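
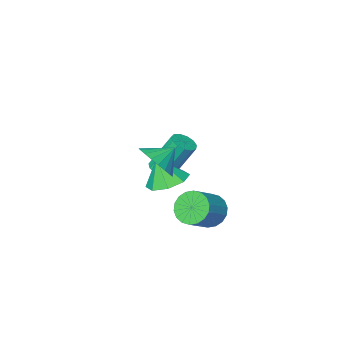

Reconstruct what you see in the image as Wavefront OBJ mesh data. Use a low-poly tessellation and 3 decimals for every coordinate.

v 1.754 2.675 -1.751
v 2.268 2.39 -2.323
v 3.32 2.761 -1.561
v 2.806 3.045 -0.989
v 2.219 2.738 -2.423
v 3.27 3.108 -1.662
v 2.077 3.073 -2.391
v 3.129 3.443 -1.63
v 1.872 3.329 -2.231
v 2.923 3.699 -1.47
v 1.643 3.455 -1.977
v 2.695 3.826 -1.216
v 1.436 3.427 -1.677
v 2.488 3.798 -0.916
v 1.292 3.25 -1.393
v 2.344 3.62 -0.631
v 1.24 2.959 -1.179
v 2.292 3.33 -0.417
v 1.29 2.612 -1.078
v 2.341 2.982 -0.317
v 1.431 2.277 -1.11
v 2.483 2.647 -0.349
v 1.637 2.021 -1.27
v 2.688 2.391 -0.509
v 1.865 1.894 -1.524
v 2.917 2.265 -0.763
v 2.072 1.922 -1.824
v 3.124 2.293 -1.063
v 2.216 2.1 -2.109
v 3.268 2.47 -1.347
v 1.117 -2.301 -2.338
v 1.556 -2.608 -2.044
v 0.801 -2.025 -0.309
v 0.363 -1.719 -0.602
v 1.678 -2.291 -2.097
v 0.923 -1.708 -0.362
v 1.622 -1.978 -2.227
v 0.868 -1.395 -0.492
v 1.406 -1.767 -2.392
v 0.652 -1.184 -0.656
v 1.098 -1.726 -2.539
v 0.344 -1.143 -0.804
v 0.797 -1.868 -2.623
v 0.042 -1.285 -0.887
v 0.597 -2.147 -2.616
v -0.158 -1.564 -0.881
v 0.562 -2.476 -2.521
v -0.193 -1.893 -0.785
v 0.704 -2.749 -2.367
v -0.051 -2.166 -0.632
v 0.977 -2.88 -2.205
v 0.222 -2.297 -0.469
v 1.294 -2.827 -2.084
v 0.54 -2.244 -0.349
v 3.662 1.754 1.146
v 4.147 2.253 1.792
v 2.818 1.786 1.754
v 3.994 2.538 1.565
v 3.784 2.688 1.266
v 3.553 2.676 0.946
v 3.341 2.504 0.661
v 3.184 2.203 0.459
v 3.109 1.824 0.376
v 3.131 1.433 0.427
v 3.244 1.097 0.601
v 3.429 0.875 0.87
v 3.654 0.805 1.187
v 3.881 0.898 1.497
v 4.07 1.14 1.746
v 4.188 1.488 1.891
v 4.215 1.882 1.907
v 1.947 -0.309 -1.642
v 2.759 -0.701 -1.972
v 2.253 -0.691 -0.438
v 2.847 0 -1.772
v 2.408 0.521 -1.496
v 1.699 0.555 -1.305
v 1.136 0.083 -1.312
v 1.048 -0.619 -1.512
v 1.487 -1.139 -1.789
v 2.196 -1.173 -1.979
f 2 1 5
f 2 5 3
f 3 5 6
f 3 6 4
f 5 1 7
f 5 7 6
f 6 7 8
f 6 8 4
f 7 1 9
f 7 9 8
f 8 9 10
f 8 10 4
f 9 1 11
f 9 11 10
f 10 11 12
f 10 12 4
f 11 1 13
f 11 13 12
f 12 13 14
f 12 14 4
f 13 1 15
f 13 15 14
f 14 15 16
f 14 16 4
f 15 1 17
f 15 17 16
f 16 17 18
f 16 18 4
f 17 1 19
f 17 19 18
f 18 19 20
f 18 20 4
f 19 1 21
f 19 21 20
f 20 21 22
f 20 22 4
f 21 1 23
f 21 23 22
f 22 23 24
f 22 24 4
f 23 1 25
f 23 25 24
f 24 25 26
f 24 26 4
f 25 1 27
f 25 27 26
f 26 27 28
f 26 28 4
f 27 1 29
f 27 29 28
f 28 29 30
f 28 30 4
f 29 1 2
f 29 2 30
f 30 2 3
f 30 3 4
f 32 31 35
f 32 35 33
f 33 35 36
f 33 36 34
f 35 31 37
f 35 37 36
f 36 37 38
f 36 38 34
f 37 31 39
f 37 39 38
f 38 39 40
f 38 40 34
f 39 31 41
f 39 41 40
f 40 41 42
f 40 42 34
f 41 31 43
f 41 43 42
f 42 43 44
f 42 44 34
f 43 31 45
f 43 45 44
f 44 45 46
f 44 46 34
f 45 31 47
f 45 47 46
f 46 47 48
f 46 48 34
f 47 31 49
f 47 49 48
f 48 49 50
f 48 50 34
f 49 31 51
f 49 51 50
f 50 51 52
f 50 52 34
f 51 31 53
f 51 53 52
f 52 53 54
f 52 54 34
f 53 31 32
f 53 32 54
f 54 32 33
f 54 33 34
f 56 55 58
f 56 58 57
f 58 55 59
f 58 59 57
f 59 55 60
f 59 60 57
f 60 55 61
f 60 61 57
f 61 55 62
f 61 62 57
f 62 55 63
f 62 63 57
f 63 55 64
f 63 64 57
f 64 55 65
f 64 65 57
f 65 55 66
f 65 66 57
f 66 55 67
f 66 67 57
f 67 55 68
f 67 68 57
f 68 55 69
f 68 69 57
f 69 55 70
f 69 70 57
f 70 55 71
f 70 71 57
f 71 55 56
f 71 56 57
f 73 72 75
f 73 75 74
f 75 72 76
f 75 76 74
f 76 72 77
f 76 77 74
f 77 72 78
f 77 78 74
f 78 72 79
f 78 79 74
f 79 72 80
f 79 80 74
f 80 72 81
f 80 81 74
f 81 72 73
f 81 73 74



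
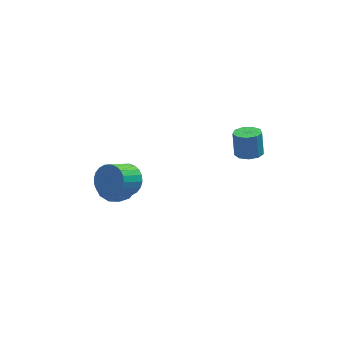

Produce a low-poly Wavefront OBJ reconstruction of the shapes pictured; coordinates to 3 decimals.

v -3.141 -1.934 1.095
v -2.371 -2.223 1.715
v -3.488 -3.034 2.725
v -4.259 -2.746 2.105
v -2.477 -1.873 1.88
v -3.594 -2.684 2.889
v -2.684 -1.531 1.926
v -3.801 -2.342 2.935
v -2.961 -1.251 1.844
v -4.078 -2.062 2.854
v -3.265 -1.075 1.649
v -4.382 -1.886 2.659
v -3.55 -1.03 1.37
v -4.667 -1.841 2.379
v -3.773 -1.122 1.049
v -4.89 -1.933 2.058
v -3.9 -1.339 0.735
v -5.017 -2.15 1.744
v -3.912 -1.646 0.475
v -5.029 -2.457 1.485
v -3.806 -1.996 0.311
v -4.923 -2.807 1.32
v -3.599 -2.338 0.265
v -4.716 -3.149 1.274
v -3.322 -2.618 0.346
v -4.439 -3.429 1.356
v -3.018 -2.794 0.541
v -4.135 -3.605 1.551
v -2.733 -2.839 0.821
v -3.85 -3.65 1.83
v -2.51 -2.747 1.142
v -3.627 -3.558 2.151
v -2.383 -2.53 1.456
v -3.5 -3.341 2.465
v 3.545 -2.517 3.213
v 3.948 -3.177 3.484
v 3.918 -2.624 4.878
v 3.515 -1.963 4.607
v 4.313 -2.779 3.334
v 4.283 -2.225 4.727
v 4.318 -2.257 3.127
v 4.288 -1.704 4.521
v 3.962 -1.857 2.96
v 3.932 -1.304 4.354
v 3.41 -1.766 2.912
v 3.38 -1.212 4.306
v 2.922 -2.026 3.005
v 2.892 -1.472 4.398
v 2.725 -2.516 3.195
v 2.695 -1.962 4.589
v 2.912 -3.006 3.394
v 2.882 -2.452 4.787
v 3.395 -3.267 3.508
v 3.365 -2.713 4.902
v -3.707 0.701 -0.55
v -3.058 0.5 -1.6
v -4.202 -1.26 -0.48
v -3.553 -1.461 -1.53
v -2.954 -1.176 -0.469
v -2.648 0.037 -0.512
v -4.612 -0.797 -1.568
v -4.306 0.416 -1.611
v -3.617 -0.425 -2.229
v -2.592 -0.66 -1.55
v -4.668 -0.1 -0.53
v -3.643 -0.335 0.149
v -3.339 0.773 -1.081
v -3.921 -1.533 -0.999
v -3.569 -1.365 -0.376
v -3.187 -1.484 -0.993
v -3.098 0.501 -0.441
v -2.716 0.382 -1.059
v -2.656 -0.603 -0.394
v -4.544 -1.142 -1.021
v -4.162 -1.261 -1.639
v -4.073 0.724 -1.087
v -3.691 0.605 -1.704
v -4.604 -0.157 -1.686
v -3.286 0.111 -2.068
v -3.577 -1.042 -2.027
v -4.199 -0.652 -2.049
v -4.019 0.061 -2.074
v -2.683 -0.027 -1.669
v -2.974 -1.18 -1.628
v -2.623 -1.012 -1.004
v -2.443 -0.3 -1.03
v -3.012 -0.571 -2.039
v -4.286 0.42 -0.452
v -4.577 -0.733 -0.411
v -4.817 -0.46 -1.05
v -4.637 0.252 -1.076
v -3.683 0.282 -0.053
v -3.974 -0.871 -0.012
v -3.241 -0.821 -0.006
v -3.061 -0.108 -0.031
v -4.248 -0.189 -0.041
f 2 1 5
f 2 5 3
f 3 5 6
f 3 6 4
f 5 1 7
f 5 7 6
f 6 7 8
f 6 8 4
f 7 1 9
f 7 9 8
f 8 9 10
f 8 10 4
f 9 1 11
f 9 11 10
f 10 11 12
f 10 12 4
f 11 1 13
f 11 13 12
f 12 13 14
f 12 14 4
f 13 1 15
f 13 15 14
f 14 15 16
f 14 16 4
f 15 1 17
f 15 17 16
f 16 17 18
f 16 18 4
f 17 1 19
f 17 19 18
f 18 19 20
f 18 20 4
f 19 1 21
f 19 21 20
f 20 21 22
f 20 22 4
f 21 1 23
f 21 23 22
f 22 23 24
f 22 24 4
f 23 1 25
f 23 25 24
f 24 25 26
f 24 26 4
f 25 1 27
f 25 27 26
f 26 27 28
f 26 28 4
f 27 1 29
f 27 29 28
f 28 29 30
f 28 30 4
f 29 1 31
f 29 31 30
f 30 31 32
f 30 32 4
f 31 1 33
f 31 33 32
f 32 33 34
f 32 34 4
f 33 1 2
f 33 2 34
f 34 2 3
f 34 3 4
f 36 35 39
f 36 39 37
f 37 39 40
f 37 40 38
f 39 35 41
f 39 41 40
f 40 41 42
f 40 42 38
f 41 35 43
f 41 43 42
f 42 43 44
f 42 44 38
f 43 35 45
f 43 45 44
f 44 45 46
f 44 46 38
f 45 35 47
f 45 47 46
f 46 47 48
f 46 48 38
f 47 35 49
f 47 49 48
f 48 49 50
f 48 50 38
f 49 35 51
f 49 51 50
f 50 51 52
f 50 52 38
f 51 35 53
f 51 53 52
f 52 53 54
f 52 54 38
f 53 35 36
f 53 36 54
f 54 36 37
f 54 37 38
f 55 92 71
f 92 66 95
f 71 95 60
f 92 95 71
f 55 71 67
f 71 60 72
f 67 72 56
f 71 72 67
f 55 67 76
f 67 56 77
f 76 77 62
f 67 77 76
f 55 76 88
f 76 62 91
f 88 91 65
f 76 91 88
f 55 88 92
f 88 65 96
f 92 96 66
f 88 96 92
f 56 72 83
f 72 60 86
f 83 86 64
f 72 86 83
f 60 95 73
f 95 66 94
f 73 94 59
f 95 94 73
f 66 96 93
f 96 65 89
f 93 89 57
f 96 89 93
f 65 91 90
f 91 62 78
f 90 78 61
f 91 78 90
f 62 77 82
f 77 56 79
f 82 79 63
f 77 79 82
f 58 84 70
f 84 64 85
f 70 85 59
f 84 85 70
f 58 70 68
f 70 59 69
f 68 69 57
f 70 69 68
f 58 68 75
f 68 57 74
f 75 74 61
f 68 74 75
f 58 75 80
f 75 61 81
f 80 81 63
f 75 81 80
f 58 80 84
f 80 63 87
f 84 87 64
f 80 87 84
f 59 85 73
f 85 64 86
f 73 86 60
f 85 86 73
f 57 69 93
f 69 59 94
f 93 94 66
f 69 94 93
f 61 74 90
f 74 57 89
f 90 89 65
f 74 89 90
f 63 81 82
f 81 61 78
f 82 78 62
f 81 78 82
f 64 87 83
f 87 63 79
f 83 79 56
f 87 79 83



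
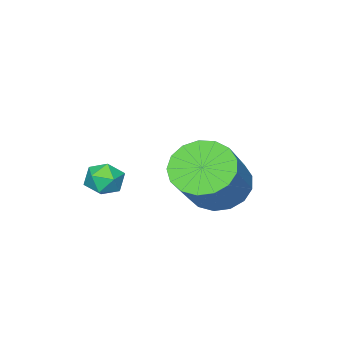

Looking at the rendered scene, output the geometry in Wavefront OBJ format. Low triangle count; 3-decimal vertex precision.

v 2.014 -0.285 -2.122
v 2.401 -0.145 -2.694
v 2.619 -1.235 -1.946
v 3.006 -1.095 -2.518
v 3.065 -0.689 -1.945
v 2.691 -0.102 -2.054
v 2.329 -1.278 -2.586
v 1.955 -0.691 -2.695
v 2.595 -0.759 -2.981
v 3.05 -0.395 -2.585
v 1.97 -0.985 -2.055
v 2.425 -0.621 -1.659
v 0.52 2.21 -2.276
v 1.173 2.594 -3.046
v 2.592 3.174 -1.554
v 1.94 2.79 -0.784
v 0.876 2.999 -2.922
v 2.296 3.579 -1.43
v 0.498 3.223 -2.65
v 1.918 3.803 -1.157
v 0.125 3.215 -2.292
v 1.545 3.795 -0.799
v -0.157 2.977 -1.93
v 1.263 3.557 -0.438
v -0.284 2.563 -1.648
v 1.135 3.143 -0.156
v -0.228 2.068 -1.51
v 1.192 2.649 -0.017
v 0.001 1.606 -1.547
v 1.421 2.186 -0.055
v 0.348 1.282 -1.751
v 1.768 1.862 -0.259
v 0.734 1.17 -2.076
v 2.154 1.751 -0.584
v 1.072 1.297 -2.446
v 2.492 1.878 -0.954
v 1.283 1.633 -2.778
v 2.703 2.213 -1.286
v 1.319 2.101 -2.994
v 2.739 2.681 -1.502
f 1 12 6
f 1 6 2
f 1 2 8
f 1 8 11
f 1 11 12
f 2 6 10
f 6 12 5
f 12 11 3
f 11 8 7
f 8 2 9
f 4 10 5
f 4 5 3
f 4 3 7
f 4 7 9
f 4 9 10
f 5 10 6
f 3 5 12
f 7 3 11
f 9 7 8
f 10 9 2
f 14 13 17
f 14 17 15
f 15 17 18
f 15 18 16
f 17 13 19
f 17 19 18
f 18 19 20
f 18 20 16
f 19 13 21
f 19 21 20
f 20 21 22
f 20 22 16
f 21 13 23
f 21 23 22
f 22 23 24
f 22 24 16
f 23 13 25
f 23 25 24
f 24 25 26
f 24 26 16
f 25 13 27
f 25 27 26
f 26 27 28
f 26 28 16
f 27 13 29
f 27 29 28
f 28 29 30
f 28 30 16
f 29 13 31
f 29 31 30
f 30 31 32
f 30 32 16
f 31 13 33
f 31 33 32
f 32 33 34
f 32 34 16
f 33 13 35
f 33 35 34
f 34 35 36
f 34 36 16
f 35 13 37
f 35 37 36
f 36 37 38
f 36 38 16
f 37 13 39
f 37 39 38
f 38 39 40
f 38 40 16
f 39 13 14
f 39 14 40
f 40 14 15
f 40 15 16



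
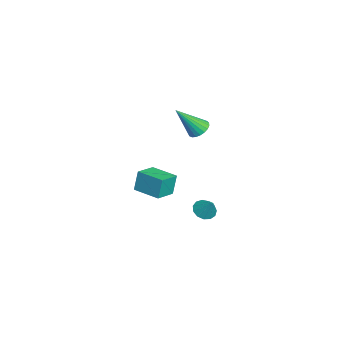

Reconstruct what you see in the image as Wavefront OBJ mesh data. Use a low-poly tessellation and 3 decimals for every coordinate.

v 1.524 -1.437 2.576
v 1.959 -1.791 2.228
v 1.796 -2.623 4.124
v 2.12 -1.601 2.345
v 2.178 -1.384 2.501
v 2.122 -1.175 2.671
v 1.964 -1.012 2.824
v 1.729 -0.922 2.934
v 1.459 -0.921 2.982
v 1.2 -1.009 2.96
v 0.997 -1.171 2.872
v 0.885 -1.379 2.732
v 0.884 -1.597 2.565
v 0.993 -1.787 2.4
v 1.194 -1.917 2.265
v 1.453 -1.963 2.185
v 1.723 -1.919 2.171
v 2.097 -4.753 -1.518
v 1.909 -4.541 -0.3
v 1.132 -3.979 -1.802
v 0.943 -3.766 -0.585
v 3.077 -3.554 -1.575
v 2.888 -3.341 -0.358
v 2.111 -2.779 -1.86
v 1.923 -2.567 -0.642
v 0.771 -1.07 -4.008
v 1.348 -1.147 -4.36
v 1.369 -0.67 -3.112
v 1.222 -0.792 -4.434
v 0.953 -0.526 -4.373
v 0.627 -0.433 -4.196
v 0.345 -0.541 -3.96
v 0.199 -0.818 -3.739
v 0.234 -1.175 -3.603
v 0.44 -1.498 -3.596
v 0.75 -1.686 -3.72
v 1.067 -1.678 -3.935
v 1.29 -1.477 -4.174
f 2 1 4
f 2 4 3
f 4 1 5
f 4 5 3
f 5 1 6
f 5 6 3
f 6 1 7
f 6 7 3
f 7 1 8
f 7 8 3
f 8 1 9
f 8 9 3
f 9 1 10
f 9 10 3
f 10 1 11
f 10 11 3
f 11 1 12
f 11 12 3
f 12 1 13
f 12 13 3
f 13 1 14
f 13 14 3
f 14 1 15
f 14 15 3
f 15 1 16
f 15 16 3
f 16 1 17
f 16 17 3
f 17 1 2
f 17 2 3
f 19 21 18
f 22 19 18
f 18 21 20
f 20 22 18
f 19 25 21
f 23 19 22
f 23 25 19
f 21 25 20
f 24 22 20
f 20 25 24
f 24 23 22
f 25 23 24
f 27 26 29
f 27 29 28
f 29 26 30
f 29 30 28
f 30 26 31
f 30 31 28
f 31 26 32
f 31 32 28
f 32 26 33
f 32 33 28
f 33 26 34
f 33 34 28
f 34 26 35
f 34 35 28
f 35 26 36
f 35 36 28
f 36 26 37
f 36 37 28
f 37 26 38
f 37 38 28
f 38 26 27
f 38 27 28



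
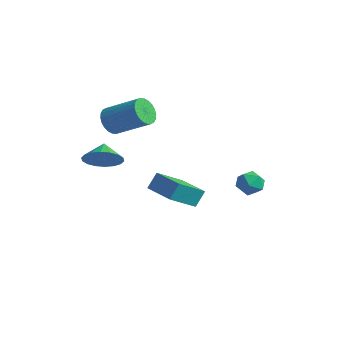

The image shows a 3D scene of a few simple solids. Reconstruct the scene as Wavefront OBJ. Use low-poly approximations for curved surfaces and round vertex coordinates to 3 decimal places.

v -3.046 0.031 0.658
v -2.255 0.267 1.187
v -3.614 0.629 1.242
v -2.257 0.571 0.874
v -2.415 0.768 0.519
v -2.698 0.819 0.191
v -3.05 0.715 -0.044
v -3.401 0.475 -0.141
v -3.682 0.147 -0.079
v -3.837 -0.204 0.129
v -3.835 -0.508 0.442
v -3.677 -0.705 0.797
v -3.394 -0.757 1.125
v -3.042 -0.652 1.361
v -2.691 -0.412 1.457
v -2.41 -0.084 1.395
v 2.461 3.981 -0.035
v 3.152 4.134 0.204
v 2.648 2.806 0.176
v 3.339 2.959 0.415
v 2.748 3.174 0.817
v 2.632 3.9 0.687
v 3.168 3.04 -0.307
v 3.052 3.766 -0.437
v 3.588 3.552 0.036
v 3.329 3.635 0.731
v 2.471 3.305 -0.351
v 2.212 3.388 0.344
v -2.517 3.944 -3.1
v -2.722 2.482 -2.087
v -2.475 4.503 -2.285
v -2.68 3.042 -1.272
v -0.8 3.738 -3.048
v -1.005 2.277 -2.035
v -0.758 4.298 -2.233
v -0.963 2.836 -1.22
v -3.472 0.963 2.654
v -3.033 0.869 2.016
v -1.45 1.524 3.008
v -1.888 1.617 3.646
v -3.129 1.156 1.98
v -1.546 1.81 2.973
v -3.277 1.413 2.047
v -1.694 2.067 3.04
v -3.455 1.602 2.206
v -1.872 2.256 3.199
v -3.636 1.693 2.434
v -2.052 2.347 3.427
v -3.791 1.673 2.695
v -2.208 2.328 3.688
v -3.898 1.545 2.949
v -2.315 2.2 3.942
v -3.94 1.329 3.159
v -2.357 1.983 4.152
v -3.91 1.056 3.292
v -2.327 1.711 4.284
v -3.814 0.77 3.327
v -2.231 1.424 4.32
v -3.666 0.513 3.26
v -2.083 1.167 4.253
v -3.488 0.324 3.101
v -1.905 0.978 4.094
v -3.308 0.233 2.873
v -1.724 0.887 3.866
v -3.152 0.252 2.612
v -1.569 0.907 3.605
v -3.045 0.38 2.358
v -1.462 1.035 3.351
v -3.003 0.597 2.148
v -1.42 1.251 3.141
f 2 1 4
f 2 4 3
f 4 1 5
f 4 5 3
f 5 1 6
f 5 6 3
f 6 1 7
f 6 7 3
f 7 1 8
f 7 8 3
f 8 1 9
f 8 9 3
f 9 1 10
f 9 10 3
f 10 1 11
f 10 11 3
f 11 1 12
f 11 12 3
f 12 1 13
f 12 13 3
f 13 1 14
f 13 14 3
f 14 1 15
f 14 15 3
f 15 1 16
f 15 16 3
f 16 1 2
f 16 2 3
f 17 28 22
f 17 22 18
f 17 18 24
f 17 24 27
f 17 27 28
f 18 22 26
f 22 28 21
f 28 27 19
f 27 24 23
f 24 18 25
f 20 26 21
f 20 21 19
f 20 19 23
f 20 23 25
f 20 25 26
f 21 26 22
f 19 21 28
f 23 19 27
f 25 23 24
f 26 25 18
f 30 32 29
f 33 30 29
f 29 32 31
f 31 33 29
f 30 36 32
f 34 30 33
f 34 36 30
f 32 36 31
f 35 33 31
f 31 36 35
f 35 34 33
f 36 34 35
f 38 37 41
f 38 41 39
f 39 41 42
f 39 42 40
f 41 37 43
f 41 43 42
f 42 43 44
f 42 44 40
f 43 37 45
f 43 45 44
f 44 45 46
f 44 46 40
f 45 37 47
f 45 47 46
f 46 47 48
f 46 48 40
f 47 37 49
f 47 49 48
f 48 49 50
f 48 50 40
f 49 37 51
f 49 51 50
f 50 51 52
f 50 52 40
f 51 37 53
f 51 53 52
f 52 53 54
f 52 54 40
f 53 37 55
f 53 55 54
f 54 55 56
f 54 56 40
f 55 37 57
f 55 57 56
f 56 57 58
f 56 58 40
f 57 37 59
f 57 59 58
f 58 59 60
f 58 60 40
f 59 37 61
f 59 61 60
f 60 61 62
f 60 62 40
f 61 37 63
f 61 63 62
f 62 63 64
f 62 64 40
f 63 37 65
f 63 65 64
f 64 65 66
f 64 66 40
f 65 37 67
f 65 67 66
f 66 67 68
f 66 68 40
f 67 37 69
f 67 69 68
f 68 69 70
f 68 70 40
f 69 37 38
f 69 38 70
f 70 38 39
f 70 39 40



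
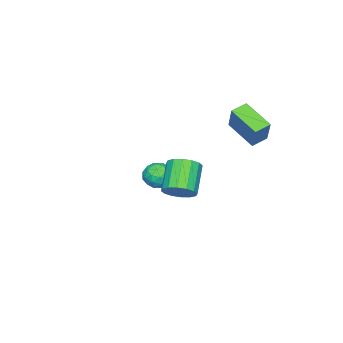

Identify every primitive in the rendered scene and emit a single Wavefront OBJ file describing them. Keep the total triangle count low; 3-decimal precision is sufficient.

v -2.767 -3.123 -3.371
v -2.364 -3.701 -4.018
v -3.776 -4.239 -3.002
v -3.373 -4.817 -3.649
v -2.893 -4.578 -2.857
v -2.27 -3.889 -3.084
v -3.87 -4.051 -3.936
v -3.247 -3.362 -4.163
v -3.046 -4.275 -4.367
v -2.442 -4.601 -3.7
v -3.698 -3.339 -3.32
v -3.094 -3.665 -2.653
v -2.477 -3.314 -3.727
v -3.663 -4.626 -3.293
v -3.381 -4.485 -2.827
v -3.144 -4.825 -3.208
v -2.422 -3.425 -3.178
v -2.185 -3.764 -3.558
v -2.496 -4.28 -2.876
v -3.955 -4.176 -3.462
v -3.718 -4.515 -3.842
v -2.996 -3.115 -3.812
v -2.759 -3.455 -4.193
v -3.644 -3.66 -4.144
v -2.641 -3.991 -4.312
v -3.234 -4.647 -4.096
v -3.526 -4.197 -4.264
v -3.16 -3.792 -4.398
v -2.286 -4.183 -3.92
v -2.879 -4.838 -3.704
v -2.597 -4.698 -3.238
v -2.231 -4.293 -3.372
v -2.687 -4.52 -4.126
v -3.261 -3.102 -3.316
v -3.854 -3.757 -3.1
v -3.909 -3.647 -3.648
v -3.543 -3.242 -3.782
v -2.906 -3.293 -2.924
v -3.499 -3.949 -2.708
v -2.98 -4.148 -2.622
v -2.614 -3.743 -2.756
v -3.453 -3.42 -2.894
v 4.178 2.104 0.645
v 4.73 2.345 1.34
v 3.394 1.796 2.591
v 2.842 1.556 1.895
v 4.477 2.737 1.242
v 3.142 2.188 2.493
v 4.144 2.959 0.984
v 2.809 2.41 2.235
v 3.82 2.952 0.635
v 2.485 2.403 1.886
v 3.592 2.718 0.289
v 2.257 2.169 1.539
v 3.521 2.32 0.038
v 2.185 1.771 1.288
v 3.626 1.864 -0.051
v 2.29 1.315 1.2
v 3.878 1.472 0.047
v 2.543 0.923 1.298
v 4.211 1.25 0.305
v 2.876 0.701 1.556
v 4.535 1.257 0.654
v 3.2 0.708 1.905
v 4.763 1.491 1.001
v 3.428 0.942 2.251
v 4.835 1.889 1.252
v 3.499 1.34 2.502
v -1.671 2.848 1.528
v -2.118 1.123 2.413
v -2.559 3.219 1.8
v -3.006 1.494 2.685
v -0.954 3.446 3.055
v -1.401 1.721 3.94
v -1.842 3.817 3.327
v -2.289 2.092 4.212
f 1 38 17
f 38 12 41
f 17 41 6
f 38 41 17
f 1 17 13
f 17 6 18
f 13 18 2
f 17 18 13
f 1 13 22
f 13 2 23
f 22 23 8
f 13 23 22
f 1 22 34
f 22 8 37
f 34 37 11
f 22 37 34
f 1 34 38
f 34 11 42
f 38 42 12
f 34 42 38
f 2 18 29
f 18 6 32
f 29 32 10
f 18 32 29
f 6 41 19
f 41 12 40
f 19 40 5
f 41 40 19
f 12 42 39
f 42 11 35
f 39 35 3
f 42 35 39
f 11 37 36
f 37 8 24
f 36 24 7
f 37 24 36
f 8 23 28
f 23 2 25
f 28 25 9
f 23 25 28
f 4 30 16
f 30 10 31
f 16 31 5
f 30 31 16
f 4 16 14
f 16 5 15
f 14 15 3
f 16 15 14
f 4 14 21
f 14 3 20
f 21 20 7
f 14 20 21
f 4 21 26
f 21 7 27
f 26 27 9
f 21 27 26
f 4 26 30
f 26 9 33
f 30 33 10
f 26 33 30
f 5 31 19
f 31 10 32
f 19 32 6
f 31 32 19
f 3 15 39
f 15 5 40
f 39 40 12
f 15 40 39
f 7 20 36
f 20 3 35
f 36 35 11
f 20 35 36
f 9 27 28
f 27 7 24
f 28 24 8
f 27 24 28
f 10 33 29
f 33 9 25
f 29 25 2
f 33 25 29
f 44 43 47
f 44 47 45
f 45 47 48
f 45 48 46
f 47 43 49
f 47 49 48
f 48 49 50
f 48 50 46
f 49 43 51
f 49 51 50
f 50 51 52
f 50 52 46
f 51 43 53
f 51 53 52
f 52 53 54
f 52 54 46
f 53 43 55
f 53 55 54
f 54 55 56
f 54 56 46
f 55 43 57
f 55 57 56
f 56 57 58
f 56 58 46
f 57 43 59
f 57 59 58
f 58 59 60
f 58 60 46
f 59 43 61
f 59 61 60
f 60 61 62
f 60 62 46
f 61 43 63
f 61 63 62
f 62 63 64
f 62 64 46
f 63 43 65
f 63 65 64
f 64 65 66
f 64 66 46
f 65 43 67
f 65 67 66
f 66 67 68
f 66 68 46
f 67 43 44
f 67 44 68
f 68 44 45
f 68 45 46
f 70 72 69
f 73 70 69
f 69 72 71
f 71 73 69
f 70 76 72
f 74 70 73
f 74 76 70
f 72 76 71
f 75 73 71
f 71 76 75
f 75 74 73
f 76 74 75



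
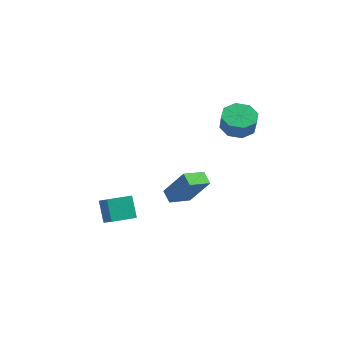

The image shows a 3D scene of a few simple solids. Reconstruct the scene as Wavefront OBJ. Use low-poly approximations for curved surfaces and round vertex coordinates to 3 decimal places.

v 2.167 3.014 2.81
v 2.992 3.663 2.813
v 3.198 3.396 3.913
v 2.373 2.746 3.91
v 2.311 4.03 3.031
v 2.517 3.763 4.13
v 1.545 3.802 3.119
v 1.751 3.534 4.218
v 1.144 3.112 3.026
v 1.35 2.844 4.125
v 1.342 2.364 2.807
v 1.548 2.097 3.907
v 2.023 1.997 2.59
v 2.229 1.73 3.689
v 2.789 2.226 2.502
v 2.995 1.958 3.601
v 3.19 2.916 2.595
v 3.396 2.648 3.694
v -3.135 -3.413 -0.973
v -2.043 -4.452 0.326
v -2.149 -2.42 -1.008
v -1.056 -3.46 0.291
v -2.484 -4.1 -2.071
v -1.391 -5.14 -0.772
v -1.497 -3.108 -2.106
v -0.405 -4.147 -0.807
v 1.959 -2.511 0.339
v 1.327 -3.675 0.793
v 1.355 -2.039 0.708
v 0.724 -3.204 1.162
v 3.116 -2.436 2.138
v 2.485 -3.601 2.592
v 2.513 -1.965 2.507
v 1.881 -3.129 2.961
f 2 1 5
f 2 5 3
f 3 5 6
f 3 6 4
f 5 1 7
f 5 7 6
f 6 7 8
f 6 8 4
f 7 1 9
f 7 9 8
f 8 9 10
f 8 10 4
f 9 1 11
f 9 11 10
f 10 11 12
f 10 12 4
f 11 1 13
f 11 13 12
f 12 13 14
f 12 14 4
f 13 1 15
f 13 15 14
f 14 15 16
f 14 16 4
f 15 1 17
f 15 17 16
f 16 17 18
f 16 18 4
f 17 1 2
f 17 2 18
f 18 2 3
f 18 3 4
f 20 22 19
f 23 20 19
f 19 22 21
f 21 23 19
f 20 26 22
f 24 20 23
f 24 26 20
f 22 26 21
f 25 23 21
f 21 26 25
f 25 24 23
f 26 24 25
f 28 30 27
f 31 28 27
f 27 30 29
f 29 31 27
f 28 34 30
f 32 28 31
f 32 34 28
f 30 34 29
f 33 31 29
f 29 34 33
f 33 32 31
f 34 32 33



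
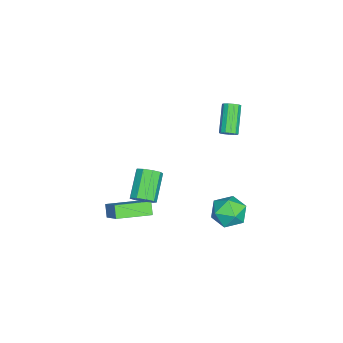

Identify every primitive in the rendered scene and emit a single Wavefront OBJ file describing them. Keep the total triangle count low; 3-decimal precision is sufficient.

v 4.672 -2.667 -2.003
v 5.114 -2.897 -1.442
v 3.63 -2.862 -0.257
v 3.188 -2.633 -0.817
v 5.11 -2.384 -1.463
v 3.625 -2.35 -0.278
v 4.9 -2.004 -1.737
v 3.416 -1.97 -0.551
v 4.584 -1.934 -2.135
v 3.1 -1.9 -0.949
v 4.309 -2.207 -2.471
v 2.825 -2.173 -1.285
v 4.204 -2.696 -2.588
v 2.72 -2.661 -1.403
v 4.318 -3.171 -2.431
v 2.834 -3.136 -1.246
v 4.598 -3.41 -2.074
v 3.113 -3.375 -0.889
v 4.912 -3.302 -1.684
v 3.428 -3.267 -0.498
v 2.28 1.832 -2.994
v 3.005 2.693 -3.019
v 3.415 0.847 -4.021
v 4.14 1.708 -4.046
v 3.964 1.147 -3.087
v 3.263 1.756 -2.451
v 3.157 1.784 -4.589
v 2.456 2.393 -3.953
v 3.547 2.663 -4.004
v 4.046 2.269 -3.076
v 2.374 1.271 -3.964
v 2.873 0.877 -3.036
v 3.587 -5.048 -3.868
v 4.857 -4.194 -2.581
v 2.612 -3.249 -4.1
v 3.882 -2.395 -2.813
v 4.118 -4.845 -4.527
v 5.388 -3.991 -3.24
v 3.143 -3.046 -4.759
v 4.413 -2.192 -3.472
v 2.544 1.567 2.666
v 2.888 1.451 3.038
v 1.5 1.336 4.286
v 1.156 1.453 3.914
v 2.863 1.743 3.037
v 1.475 1.628 4.285
v 2.737 1.979 2.918
v 1.349 1.864 4.167
v 2.549 2.085 2.72
v 1.162 1.97 3.968
v 2.36 2.026 2.504
v 0.972 1.911 3.752
v 2.229 1.822 2.339
v 0.841 1.707 3.588
v 2.198 1.537 2.279
v 0.81 1.422 3.527
v 2.277 1.262 2.341
v 0.889 1.147 3.589
v 2.44 1.083 2.506
v 1.053 0.969 3.754
v 2.637 1.059 2.722
v 1.249 0.944 3.971
v 2.804 1.196 2.921
v 1.416 1.081 4.169
f 2 1 5
f 2 5 3
f 3 5 6
f 3 6 4
f 5 1 7
f 5 7 6
f 6 7 8
f 6 8 4
f 7 1 9
f 7 9 8
f 8 9 10
f 8 10 4
f 9 1 11
f 9 11 10
f 10 11 12
f 10 12 4
f 11 1 13
f 11 13 12
f 12 13 14
f 12 14 4
f 13 1 15
f 13 15 14
f 14 15 16
f 14 16 4
f 15 1 17
f 15 17 16
f 16 17 18
f 16 18 4
f 17 1 19
f 17 19 18
f 18 19 20
f 18 20 4
f 19 1 2
f 19 2 20
f 20 2 3
f 20 3 4
f 21 32 26
f 21 26 22
f 21 22 28
f 21 28 31
f 21 31 32
f 22 26 30
f 26 32 25
f 32 31 23
f 31 28 27
f 28 22 29
f 24 30 25
f 24 25 23
f 24 23 27
f 24 27 29
f 24 29 30
f 25 30 26
f 23 25 32
f 27 23 31
f 29 27 28
f 30 29 22
f 34 36 33
f 37 34 33
f 33 36 35
f 35 37 33
f 34 40 36
f 38 34 37
f 38 40 34
f 36 40 35
f 39 37 35
f 35 40 39
f 39 38 37
f 40 38 39
f 42 41 45
f 42 45 43
f 43 45 46
f 43 46 44
f 45 41 47
f 45 47 46
f 46 47 48
f 46 48 44
f 47 41 49
f 47 49 48
f 48 49 50
f 48 50 44
f 49 41 51
f 49 51 50
f 50 51 52
f 50 52 44
f 51 41 53
f 51 53 52
f 52 53 54
f 52 54 44
f 53 41 55
f 53 55 54
f 54 55 56
f 54 56 44
f 55 41 57
f 55 57 56
f 56 57 58
f 56 58 44
f 57 41 59
f 57 59 58
f 58 59 60
f 58 60 44
f 59 41 61
f 59 61 60
f 60 61 62
f 60 62 44
f 61 41 63
f 61 63 62
f 62 63 64
f 62 64 44
f 63 41 42
f 63 42 64
f 64 42 43
f 64 43 44



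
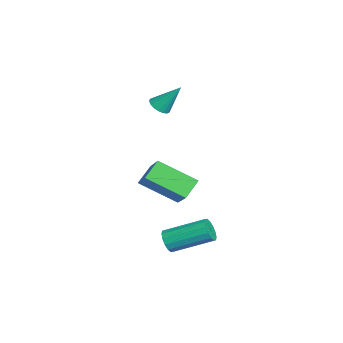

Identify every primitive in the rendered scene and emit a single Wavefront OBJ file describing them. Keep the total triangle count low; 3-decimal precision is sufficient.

v 1.821 0.611 -1.671
v 1.452 -0.878 -0.808
v 1.261 1.089 -1.086
v 0.892 -0.4 -0.223
v 3.108 0.88 -0.657
v 2.739 -0.609 0.206
v 2.548 1.358 -0.072
v 2.179 -0.131 0.791
v -1.685 -0.03 1.708
v -1.189 -0.084 1.671
v -1.515 0.79 2.792
v -1.229 0.093 1.543
v -1.359 0.247 1.448
v -1.554 0.345 1.404
v -1.774 0.369 1.42
v -1.977 0.314 1.493
v -2.122 0.191 1.609
v -2.18 0.024 1.744
v -2.141 -0.153 1.872
v -2.01 -0.306 1.968
v -1.816 -0.405 2.012
v -1.595 -0.429 1.995
v -1.392 -0.374 1.922
v -1.247 -0.251 1.807
v 3.466 0.204 -2.763
v 3.815 0.014 -2.413
v 3.963 1.586 -1.706
v 3.614 1.776 -2.057
v 3.967 0.096 -2.627
v 4.114 1.668 -1.92
v 3.984 0.207 -2.877
v 4.132 1.779 -2.17
v 3.862 0.317 -3.097
v 4.01 1.889 -2.39
v 3.634 0.397 -3.228
v 3.782 1.969 -2.521
v 3.362 0.425 -3.234
v 3.509 1.997 -2.527
v 3.117 0.394 -3.114
v 3.265 1.966 -2.407
v 2.966 0.312 -2.9
v 3.113 1.884 -2.193
v 2.948 0.201 -2.65
v 3.096 1.773 -1.943
v 3.07 0.091 -2.43
v 3.218 1.663 -1.723
v 3.298 0.011 -2.299
v 3.446 1.583 -1.592
v 3.571 -0.017 -2.293
v 3.718 1.555 -1.586
f 2 4 1
f 5 2 1
f 1 4 3
f 3 5 1
f 2 8 4
f 6 2 5
f 6 8 2
f 4 8 3
f 7 5 3
f 3 8 7
f 7 6 5
f 8 6 7
f 10 9 12
f 10 12 11
f 12 9 13
f 12 13 11
f 13 9 14
f 13 14 11
f 14 9 15
f 14 15 11
f 15 9 16
f 15 16 11
f 16 9 17
f 16 17 11
f 17 9 18
f 17 18 11
f 18 9 19
f 18 19 11
f 19 9 20
f 19 20 11
f 20 9 21
f 20 21 11
f 21 9 22
f 21 22 11
f 22 9 23
f 22 23 11
f 23 9 24
f 23 24 11
f 24 9 10
f 24 10 11
f 26 25 29
f 26 29 27
f 27 29 30
f 27 30 28
f 29 25 31
f 29 31 30
f 30 31 32
f 30 32 28
f 31 25 33
f 31 33 32
f 32 33 34
f 32 34 28
f 33 25 35
f 33 35 34
f 34 35 36
f 34 36 28
f 35 25 37
f 35 37 36
f 36 37 38
f 36 38 28
f 37 25 39
f 37 39 38
f 38 39 40
f 38 40 28
f 39 25 41
f 39 41 40
f 40 41 42
f 40 42 28
f 41 25 43
f 41 43 42
f 42 43 44
f 42 44 28
f 43 25 45
f 43 45 44
f 44 45 46
f 44 46 28
f 45 25 47
f 45 47 46
f 46 47 48
f 46 48 28
f 47 25 49
f 47 49 48
f 48 49 50
f 48 50 28
f 49 25 26
f 49 26 50
f 50 26 27
f 50 27 28



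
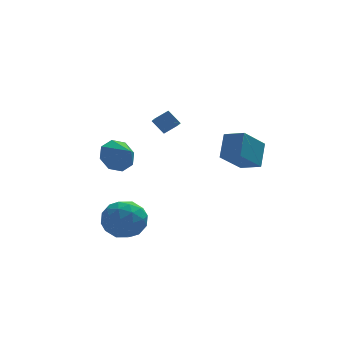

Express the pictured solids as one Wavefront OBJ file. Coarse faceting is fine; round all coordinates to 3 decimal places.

v 2.76 -2.937 2.783
v 3.146 -1.991 3.853
v 1.932 -2.226 2.453
v 2.318 -1.28 3.524
v 3.942 -2.1 1.616
v 4.328 -1.154 2.687
v 3.114 -1.389 1.287
v 3.5 -0.443 2.357
v -0.281 3.884 2.444
v -0.27 3.1 2.924
v 0.453 4.135 2.839
v 0.464 3.351 3.319
v 0.256 3.449 1.721
v 0.267 2.665 2.201
v 0.99 3.7 2.116
v 1.001 2.916 2.596
v -2.443 0.992 1.476
v -1.686 0.953 0.824
v -1.917 0.048 2.144
v -1.551 1.437 1.402
v -1.939 1.66 2.023
v -2.622 1.492 2.324
v -3.201 1.03 2.128
v -3.336 0.547 1.551
v -2.948 0.323 0.93
v -2.264 0.492 0.629
v -3.708 -2.363 -1.368
v -3.241 -1.991 -0.353
v -2.039 -3.149 -1.847
v -1.572 -2.777 -0.832
v -2.387 -3.627 -0.828
v -3.419 -3.141 -0.532
v -1.861 -1.999 -1.668
v -2.893 -1.513 -1.372
v -2.1 -1.765 -0.538
v -2.425 -2.771 -0.019
v -2.855 -2.369 -2.181
v -3.18 -3.375 -1.662
v -3.621 -2.108 -0.819
v -1.659 -3.032 -1.381
v -2.138 -3.532 -1.379
v -1.864 -3.313 -0.782
v -3.725 -2.784 -0.924
v -3.451 -2.565 -0.327
v -2.949 -3.527 -0.607
v -1.829 -2.575 -1.873
v -1.555 -2.356 -1.276
v -3.416 -1.827 -1.418
v -3.142 -1.608 -0.821
v -2.331 -1.613 -1.593
v -2.676 -1.757 -0.331
v -1.695 -2.219 -0.612
v -1.865 -1.762 -1.103
v -2.471 -1.476 -0.93
v -2.867 -2.348 -0.026
v -1.886 -2.81 -0.307
v -2.365 -3.31 -0.305
v -2.971 -3.024 -0.131
v -2.196 -2.216 -0.135
v -3.394 -2.33 -1.893
v -2.413 -2.792 -2.174
v -2.309 -2.116 -2.069
v -2.915 -1.83 -1.895
v -3.585 -2.921 -1.588
v -2.604 -3.383 -1.869
v -2.809 -3.664 -1.27
v -3.415 -3.378 -1.097
v -3.084 -2.924 -2.065
f 2 4 1
f 5 2 1
f 1 4 3
f 3 5 1
f 2 8 4
f 6 2 5
f 6 8 2
f 4 8 3
f 7 5 3
f 3 8 7
f 7 6 5
f 8 6 7
f 10 12 9
f 13 10 9
f 9 12 11
f 11 13 9
f 10 16 12
f 14 10 13
f 14 16 10
f 12 16 11
f 15 13 11
f 11 16 15
f 15 14 13
f 16 14 15
f 18 17 20
f 18 20 19
f 20 17 21
f 20 21 19
f 21 17 22
f 21 22 19
f 22 17 23
f 22 23 19
f 23 17 24
f 23 24 19
f 24 17 25
f 24 25 19
f 25 17 26
f 25 26 19
f 26 17 18
f 26 18 19
f 27 64 43
f 64 38 67
f 43 67 32
f 64 67 43
f 27 43 39
f 43 32 44
f 39 44 28
f 43 44 39
f 27 39 48
f 39 28 49
f 48 49 34
f 39 49 48
f 27 48 60
f 48 34 63
f 60 63 37
f 48 63 60
f 27 60 64
f 60 37 68
f 64 68 38
f 60 68 64
f 28 44 55
f 44 32 58
f 55 58 36
f 44 58 55
f 32 67 45
f 67 38 66
f 45 66 31
f 67 66 45
f 38 68 65
f 68 37 61
f 65 61 29
f 68 61 65
f 37 63 62
f 63 34 50
f 62 50 33
f 63 50 62
f 34 49 54
f 49 28 51
f 54 51 35
f 49 51 54
f 30 56 42
f 56 36 57
f 42 57 31
f 56 57 42
f 30 42 40
f 42 31 41
f 40 41 29
f 42 41 40
f 30 40 47
f 40 29 46
f 47 46 33
f 40 46 47
f 30 47 52
f 47 33 53
f 52 53 35
f 47 53 52
f 30 52 56
f 52 35 59
f 56 59 36
f 52 59 56
f 31 57 45
f 57 36 58
f 45 58 32
f 57 58 45
f 29 41 65
f 41 31 66
f 65 66 38
f 41 66 65
f 33 46 62
f 46 29 61
f 62 61 37
f 46 61 62
f 35 53 54
f 53 33 50
f 54 50 34
f 53 50 54
f 36 59 55
f 59 35 51
f 55 51 28
f 59 51 55



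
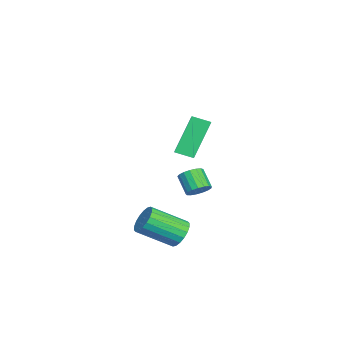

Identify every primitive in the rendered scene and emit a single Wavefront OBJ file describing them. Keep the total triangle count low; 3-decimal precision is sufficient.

v -2.17 0.258 3.345
v -0.338 0.422 4.203
v -2.112 1.06 3.069
v -0.28 1.224 3.928
v -1.32 -0.384 1.652
v 0.512 -0.22 2.511
v -1.262 0.418 1.377
v 0.57 0.582 2.235
v 0.572 0.038 -2.225
v 0.809 0.429 -1.669
v 1.085 -1.086 -0.719
v 0.848 -1.478 -1.275
v 0.494 0.408 -1.612
v 0.77 -1.108 -0.662
v 0.195 0.313 -1.677
v 0.471 -1.203 -0.727
v -0.03 0.163 -1.85
v 0.247 -1.352 -0.9
v -0.135 -0.011 -2.097
v 0.141 -1.526 -1.147
v -0.1 -0.176 -2.37
v 0.176 -1.691 -1.42
v 0.067 -0.298 -2.614
v 0.344 -1.814 -1.664
v 0.335 -0.354 -2.781
v 0.611 -1.869 -1.831
v 0.65 -0.332 -2.838
v 0.926 -1.848 -1.888
v 0.949 -0.237 -2.773
v 1.225 -1.753 -1.823
v 1.173 -0.088 -2.6
v 1.45 -1.603 -1.65
v 1.279 0.086 -2.353
v 1.555 -1.429 -1.403
v 1.244 0.251 -2.08
v 1.52 -1.264 -1.13
v 1.076 0.374 -1.836
v 1.353 -1.142 -0.886
v -3.422 0.5 -1.674
v -2.951 0.243 -1.406
v -3.607 -0.177 -0.657
v -4.078 0.08 -0.926
v -2.971 0.5 -1.279
v -3.626 0.08 -0.53
v -3.094 0.757 -1.243
v -3.75 0.337 -0.494
v -3.292 0.955 -1.305
v -3.948 0.535 -0.557
v -3.521 1.049 -1.452
v -4.176 0.629 -0.704
v -3.726 1.017 -1.65
v -4.382 0.597 -0.902
v -3.862 0.866 -1.854
v -4.518 0.446 -1.105
v -3.897 0.632 -2.016
v -4.553 0.212 -1.268
v -3.824 0.368 -2.1
v -4.479 -0.052 -1.352
v -3.658 0.133 -2.087
v -4.314 -0.287 -1.338
v -3.438 -0.017 -1.978
v -4.094 -0.437 -1.23
v -3.215 -0.049 -1.801
v -3.871 -0.469 -1.052
v -3.039 0.045 -1.594
v -3.695 -0.375 -0.846
f 2 4 1
f 5 2 1
f 1 4 3
f 3 5 1
f 2 8 4
f 6 2 5
f 6 8 2
f 4 8 3
f 7 5 3
f 3 8 7
f 7 6 5
f 8 6 7
f 10 9 13
f 10 13 11
f 11 13 14
f 11 14 12
f 13 9 15
f 13 15 14
f 14 15 16
f 14 16 12
f 15 9 17
f 15 17 16
f 16 17 18
f 16 18 12
f 17 9 19
f 17 19 18
f 18 19 20
f 18 20 12
f 19 9 21
f 19 21 20
f 20 21 22
f 20 22 12
f 21 9 23
f 21 23 22
f 22 23 24
f 22 24 12
f 23 9 25
f 23 25 24
f 24 25 26
f 24 26 12
f 25 9 27
f 25 27 26
f 26 27 28
f 26 28 12
f 27 9 29
f 27 29 28
f 28 29 30
f 28 30 12
f 29 9 31
f 29 31 30
f 30 31 32
f 30 32 12
f 31 9 33
f 31 33 32
f 32 33 34
f 32 34 12
f 33 9 35
f 33 35 34
f 34 35 36
f 34 36 12
f 35 9 37
f 35 37 36
f 36 37 38
f 36 38 12
f 37 9 10
f 37 10 38
f 38 10 11
f 38 11 12
f 40 39 43
f 40 43 41
f 41 43 44
f 41 44 42
f 43 39 45
f 43 45 44
f 44 45 46
f 44 46 42
f 45 39 47
f 45 47 46
f 46 47 48
f 46 48 42
f 47 39 49
f 47 49 48
f 48 49 50
f 48 50 42
f 49 39 51
f 49 51 50
f 50 51 52
f 50 52 42
f 51 39 53
f 51 53 52
f 52 53 54
f 52 54 42
f 53 39 55
f 53 55 54
f 54 55 56
f 54 56 42
f 55 39 57
f 55 57 56
f 56 57 58
f 56 58 42
f 57 39 59
f 57 59 58
f 58 59 60
f 58 60 42
f 59 39 61
f 59 61 60
f 60 61 62
f 60 62 42
f 61 39 63
f 61 63 62
f 62 63 64
f 62 64 42
f 63 39 65
f 63 65 64
f 64 65 66
f 64 66 42
f 65 39 40
f 65 40 66
f 66 40 41
f 66 41 42



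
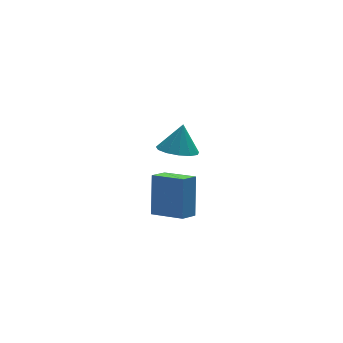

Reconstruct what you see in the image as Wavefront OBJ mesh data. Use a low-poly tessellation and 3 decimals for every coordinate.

v 0.864 2.862 -1.93
v 1.58 2.208 -1.947
v 1.256 3.258 -0.57
v 1.791 2.673 -2.143
v 1.708 3.198 -2.271
v 1.357 3.616 -2.291
v 0.849 3.795 -2.197
v 0.346 3.678 -2.018
v 0.007 3.302 -1.811
v -0.059 2.786 -1.642
v 0.167 2.295 -1.565
v 0.615 1.984 -1.603
v 1.142 1.952 -1.746
v -0.937 -3.333 -1.5
v -0.645 -2.536 0.31
v -1.913 -2.134 -1.871
v -1.621 -1.336 -0.06
v -0.239 -2.864 -1.82
v 0.053 -2.066 -0.009
v -1.215 -1.664 -2.19
v -0.923 -0.867 -0.38
f 2 1 4
f 2 4 3
f 4 1 5
f 4 5 3
f 5 1 6
f 5 6 3
f 6 1 7
f 6 7 3
f 7 1 8
f 7 8 3
f 8 1 9
f 8 9 3
f 9 1 10
f 9 10 3
f 10 1 11
f 10 11 3
f 11 1 12
f 11 12 3
f 12 1 13
f 12 13 3
f 13 1 2
f 13 2 3
f 15 17 14
f 18 15 14
f 14 17 16
f 16 18 14
f 15 21 17
f 19 15 18
f 19 21 15
f 17 21 16
f 20 18 16
f 16 21 20
f 20 19 18
f 21 19 20



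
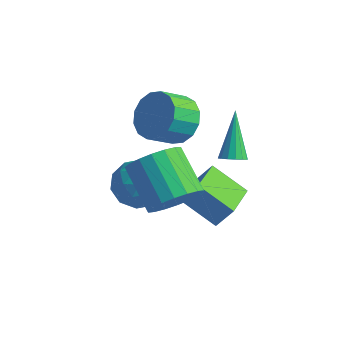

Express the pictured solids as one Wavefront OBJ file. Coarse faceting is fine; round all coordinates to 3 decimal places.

v 2.465 1.376 -2.217
v 2.85 1.762 -2.291
v 1.695 2.464 -0.543
v 2.628 1.847 -2.448
v 2.363 1.806 -2.544
v 2.125 1.65 -2.552
v 1.979 1.42 -2.47
v 1.962 1.179 -2.32
v 2.08 0.99 -2.143
v 2.302 0.904 -1.986
v 2.567 0.945 -1.89
v 2.805 1.101 -1.882
v 2.951 1.331 -1.964
v 2.968 1.573 -2.114
v 3.042 -2.511 -1.679
v 3.747 -2.191 -0.911
v 2.223 -1.61 0.246
v 1.518 -1.929 -0.521
v 3.693 -1.792 -1.182
v 2.17 -1.211 -0.024
v 3.511 -1.535 -1.551
v 1.987 -0.954 -0.393
v 3.236 -1.472 -1.945
v 1.712 -0.89 -0.788
v 2.922 -1.614 -2.287
v 1.398 -1.033 -1.129
v 2.632 -1.934 -2.508
v 1.108 -1.353 -1.35
v 2.423 -2.368 -2.565
v 0.899 -1.787 -1.407
v 2.337 -2.83 -2.446
v 0.813 -2.249 -1.289
v 2.39 -3.229 -2.176
v 0.867 -2.648 -1.018
v 2.573 -3.486 -1.807
v 1.049 -2.905 -0.649
v 2.848 -3.55 -1.412
v 1.324 -2.968 -0.255
v 3.162 -3.407 -1.071
v 1.638 -2.826 0.087
v 3.452 -3.087 -0.85
v 1.928 -2.506 0.308
v 3.661 -2.653 -0.793
v 2.137 -2.072 0.365
v -0.784 -1.126 -2.935
v -0.271 -0.61 -3.794
v 0.791 -1.91 -2.466
v 1.304 -1.394 -3.325
v 0.938 -0.794 -2.446
v -0.035 -0.31 -2.735
v 0.555 -2.21 -3.525
v -0.418 -1.726 -3.814
v 0.556 -1.28 -4.158
v 0.793 -0.405 -3.491
v -0.273 -2.115 -2.769
v -0.036 -1.24 -2.102
v -0.666 -0.8 -3.406
v 1.186 -1.72 -2.854
v 0.971 -1.368 -2.338
v 1.272 -1.065 -2.842
v -0.527 -0.623 -2.784
v -0.226 -0.32 -3.288
v 0.485 -0.428 -2.496
v 0.746 -2.2 -2.972
v 1.047 -1.897 -3.476
v -0.752 -1.455 -3.418
v -0.451 -1.152 -3.922
v 0.035 -2.092 -3.764
v 0.122 -0.89 -4.124
v 1.048 -1.35 -3.849
v 0.608 -1.83 -3.966
v 0.036 -1.545 -4.137
v 0.261 -0.376 -3.732
v 1.187 -0.836 -3.457
v 0.972 -0.484 -2.94
v 0.4 -0.199 -3.11
v 0.747 -0.769 -3.946
v -0.667 -1.684 -2.803
v 0.259 -2.144 -2.528
v 0.12 -2.321 -3.15
v -0.452 -2.036 -3.32
v -0.528 -1.17 -2.411
v 0.398 -1.63 -2.136
v 0.484 -0.975 -2.123
v -0.088 -0.69 -2.294
v -0.227 -1.751 -2.314
v 1.749 -0.742 -3.581
v 2.256 -0.363 -2.694
v 1.093 0.902 -3.909
v 1.6 1.281 -3.021
v 3.12 -0.381 -4.519
v 3.627 -0.002 -3.631
v 2.464 1.263 -4.846
v 2.971 1.642 -3.959
v 0.379 0.836 -0.762
v 1.139 1.09 -0.053
v 0.8 0.078 0.672
v 0.041 -0.176 -0.038
v 0.687 1.363 0.117
v 0.349 0.35 0.841
v 0.153 1.494 0.051
v -0.185 0.482 0.775
v -0.32 1.449 -0.233
v -0.659 0.437 0.492
v -0.606 1.24 -0.659
v -0.945 0.227 0.066
v -0.628 0.922 -1.112
v -0.967 -0.09 -0.388
v -0.38 0.582 -1.472
v -0.719 -0.43 -0.747
v 0.071 0.31 -1.641
v -0.267 -0.703 -0.917
v 0.605 0.178 -1.575
v 0.267 -0.834 -0.851
v 1.079 0.223 -1.292
v 0.74 -0.789 -0.567
v 1.365 0.433 -0.866
v 1.026 -0.58 -0.141
v 1.387 0.75 -0.412
v 1.048 -0.262 0.312
f 2 1 4
f 2 4 3
f 4 1 5
f 4 5 3
f 5 1 6
f 5 6 3
f 6 1 7
f 6 7 3
f 7 1 8
f 7 8 3
f 8 1 9
f 8 9 3
f 9 1 10
f 9 10 3
f 10 1 11
f 10 11 3
f 11 1 12
f 11 12 3
f 12 1 13
f 12 13 3
f 13 1 14
f 13 14 3
f 14 1 2
f 14 2 3
f 16 15 19
f 16 19 17
f 17 19 20
f 17 20 18
f 19 15 21
f 19 21 20
f 20 21 22
f 20 22 18
f 21 15 23
f 21 23 22
f 22 23 24
f 22 24 18
f 23 15 25
f 23 25 24
f 24 25 26
f 24 26 18
f 25 15 27
f 25 27 26
f 26 27 28
f 26 28 18
f 27 15 29
f 27 29 28
f 28 29 30
f 28 30 18
f 29 15 31
f 29 31 30
f 30 31 32
f 30 32 18
f 31 15 33
f 31 33 32
f 32 33 34
f 32 34 18
f 33 15 35
f 33 35 34
f 34 35 36
f 34 36 18
f 35 15 37
f 35 37 36
f 36 37 38
f 36 38 18
f 37 15 39
f 37 39 38
f 38 39 40
f 38 40 18
f 39 15 41
f 39 41 40
f 40 41 42
f 40 42 18
f 41 15 43
f 41 43 42
f 42 43 44
f 42 44 18
f 43 15 16
f 43 16 44
f 44 16 17
f 44 17 18
f 45 82 61
f 82 56 85
f 61 85 50
f 82 85 61
f 45 61 57
f 61 50 62
f 57 62 46
f 61 62 57
f 45 57 66
f 57 46 67
f 66 67 52
f 57 67 66
f 45 66 78
f 66 52 81
f 78 81 55
f 66 81 78
f 45 78 82
f 78 55 86
f 82 86 56
f 78 86 82
f 46 62 73
f 62 50 76
f 73 76 54
f 62 76 73
f 50 85 63
f 85 56 84
f 63 84 49
f 85 84 63
f 56 86 83
f 86 55 79
f 83 79 47
f 86 79 83
f 55 81 80
f 81 52 68
f 80 68 51
f 81 68 80
f 52 67 72
f 67 46 69
f 72 69 53
f 67 69 72
f 48 74 60
f 74 54 75
f 60 75 49
f 74 75 60
f 48 60 58
f 60 49 59
f 58 59 47
f 60 59 58
f 48 58 65
f 58 47 64
f 65 64 51
f 58 64 65
f 48 65 70
f 65 51 71
f 70 71 53
f 65 71 70
f 48 70 74
f 70 53 77
f 74 77 54
f 70 77 74
f 49 75 63
f 75 54 76
f 63 76 50
f 75 76 63
f 47 59 83
f 59 49 84
f 83 84 56
f 59 84 83
f 51 64 80
f 64 47 79
f 80 79 55
f 64 79 80
f 53 71 72
f 71 51 68
f 72 68 52
f 71 68 72
f 54 77 73
f 77 53 69
f 73 69 46
f 77 69 73
f 88 90 87
f 91 88 87
f 87 90 89
f 89 91 87
f 88 94 90
f 92 88 91
f 92 94 88
f 90 94 89
f 93 91 89
f 89 94 93
f 93 92 91
f 94 92 93
f 96 95 99
f 96 99 97
f 97 99 100
f 97 100 98
f 99 95 101
f 99 101 100
f 100 101 102
f 100 102 98
f 101 95 103
f 101 103 102
f 102 103 104
f 102 104 98
f 103 95 105
f 103 105 104
f 104 105 106
f 104 106 98
f 105 95 107
f 105 107 106
f 106 107 108
f 106 108 98
f 107 95 109
f 107 109 108
f 108 109 110
f 108 110 98
f 109 95 111
f 109 111 110
f 110 111 112
f 110 112 98
f 111 95 113
f 111 113 112
f 112 113 114
f 112 114 98
f 113 95 115
f 113 115 114
f 114 115 116
f 114 116 98
f 115 95 117
f 115 117 116
f 116 117 118
f 116 118 98
f 117 95 119
f 117 119 118
f 118 119 120
f 118 120 98
f 119 95 96
f 119 96 120
f 120 96 97
f 120 97 98



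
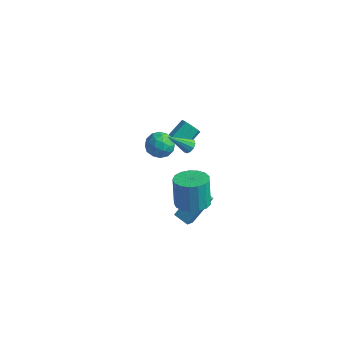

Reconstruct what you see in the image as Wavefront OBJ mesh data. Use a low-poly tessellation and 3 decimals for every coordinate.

v 3.651 -4.151 2.02
v 4.651 -4.269 2.238
v 4.308 -3.906 3.999
v 3.309 -3.789 3.78
v 4.609 -3.79 2.131
v 4.267 -3.427 3.892
v 4.348 -3.393 1.999
v 4.005 -3.03 3.76
v 3.927 -3.17 1.871
v 3.584 -2.807 3.632
v 3.443 -3.172 1.777
v 3.1 -2.809 3.538
v 3.007 -3.399 1.739
v 2.664 -3.036 3.5
v 2.718 -3.797 1.765
v 2.376 -3.435 3.526
v 2.643 -4.277 1.849
v 2.301 -3.914 3.61
v 2.799 -4.728 1.973
v 2.457 -4.366 3.733
v 3.151 -5.047 2.107
v 2.808 -4.684 3.868
v 3.617 -5.161 2.221
v 3.274 -4.798 3.982
v 4.09 -5.043 2.289
v 3.748 -4.68 4.05
v 4.464 -4.721 2.295
v 4.121 -4.359 4.056
v 1.231 -2.399 -2.327
v 1.814 -1.125 -0.696
v 1.15 -1.727 -2.824
v 1.732 -0.452 -1.193
v 2.208 -2.488 -2.607
v 2.79 -1.213 -0.976
v 2.126 -1.815 -3.104
v 2.709 -0.541 -1.473
v 0.505 0.234 1.676
v 0.94 0.064 1.904
v -0.425 -0.634 2.804
v 0.855 0.339 2.046
v 0.636 0.575 2.047
v 0.367 0.68 1.906
v 0.151 0.615 1.677
v 0.07 0.404 1.448
v 0.155 0.129 1.306
v 0.374 -0.106 1.306
v 0.643 -0.212 1.447
v 0.859 -0.147 1.675
v -4.202 4.48 -3.79
v -3.714 4.17 -2.976
v -4.046 3.01 -4.444
v -3.558 2.7 -3.63
v -4.532 2.912 -3.577
v -4.629 3.821 -3.173
v -3.131 3.359 -4.247
v -3.228 4.268 -3.843
v -3.052 3.477 -3.258
v -3.918 3.201 -2.844
v -3.842 3.979 -4.576
v -4.708 3.703 -4.162
v -3.972 4.454 -3.326
v -3.788 2.726 -4.094
v -4.361 2.851 -4.063
v -4.074 2.669 -3.585
v -4.51 4.249 -3.441
v -4.223 4.066 -2.963
v -4.704 3.327 -3.316
v -3.537 3.114 -4.457
v -3.25 2.931 -3.979
v -3.686 4.511 -3.835
v -3.399 4.329 -3.357
v -3.056 3.853 -4.104
v -3.296 3.864 -3.013
v -3.204 3 -3.397
v -2.953 3.388 -3.76
v -3.01 3.922 -3.523
v -3.805 3.702 -2.77
v -3.713 2.838 -3.154
v -4.286 2.963 -3.123
v -4.342 3.497 -2.885
v -3.416 3.295 -2.936
v -4.047 4.342 -4.266
v -3.955 3.478 -4.65
v -3.418 3.683 -4.535
v -3.474 4.217 -4.297
v -4.556 4.18 -4.023
v -4.464 3.316 -4.407
v -4.75 3.258 -3.897
v -4.807 3.792 -3.66
v -4.344 3.885 -4.484
v -2.252 3.149 -1.94
v -1.662 3.251 -2.302
v -1.437 4.372 -1.623
v -2.028 4.271 -1.26
v -2.087 3.478 -2.536
v -1.863 4.599 -1.856
v -2.609 3.512 -2.42
v -2.385 4.633 -1.741
v -2.922 3.334 -2.023
v -2.698 4.455 -1.344
v -2.843 3.048 -1.577
v -2.618 4.169 -0.898
v -2.417 2.821 -1.344
v -2.193 3.942 -0.664
v -1.895 2.787 -1.459
v -1.671 3.908 -0.78
v -1.582 2.965 -1.856
v -1.358 4.086 -1.177
f 2 1 5
f 2 5 3
f 3 5 6
f 3 6 4
f 5 1 7
f 5 7 6
f 6 7 8
f 6 8 4
f 7 1 9
f 7 9 8
f 8 9 10
f 8 10 4
f 9 1 11
f 9 11 10
f 10 11 12
f 10 12 4
f 11 1 13
f 11 13 12
f 12 13 14
f 12 14 4
f 13 1 15
f 13 15 14
f 14 15 16
f 14 16 4
f 15 1 17
f 15 17 16
f 16 17 18
f 16 18 4
f 17 1 19
f 17 19 18
f 18 19 20
f 18 20 4
f 19 1 21
f 19 21 20
f 20 21 22
f 20 22 4
f 21 1 23
f 21 23 22
f 22 23 24
f 22 24 4
f 23 1 25
f 23 25 24
f 24 25 26
f 24 26 4
f 25 1 27
f 25 27 26
f 26 27 28
f 26 28 4
f 27 1 2
f 27 2 28
f 28 2 3
f 28 3 4
f 30 32 29
f 33 30 29
f 29 32 31
f 31 33 29
f 30 36 32
f 34 30 33
f 34 36 30
f 32 36 31
f 35 33 31
f 31 36 35
f 35 34 33
f 36 34 35
f 38 37 40
f 38 40 39
f 40 37 41
f 40 41 39
f 41 37 42
f 41 42 39
f 42 37 43
f 42 43 39
f 43 37 44
f 43 44 39
f 44 37 45
f 44 45 39
f 45 37 46
f 45 46 39
f 46 37 47
f 46 47 39
f 47 37 48
f 47 48 39
f 48 37 38
f 48 38 39
f 49 86 65
f 86 60 89
f 65 89 54
f 86 89 65
f 49 65 61
f 65 54 66
f 61 66 50
f 65 66 61
f 49 61 70
f 61 50 71
f 70 71 56
f 61 71 70
f 49 70 82
f 70 56 85
f 82 85 59
f 70 85 82
f 49 82 86
f 82 59 90
f 86 90 60
f 82 90 86
f 50 66 77
f 66 54 80
f 77 80 58
f 66 80 77
f 54 89 67
f 89 60 88
f 67 88 53
f 89 88 67
f 60 90 87
f 90 59 83
f 87 83 51
f 90 83 87
f 59 85 84
f 85 56 72
f 84 72 55
f 85 72 84
f 56 71 76
f 71 50 73
f 76 73 57
f 71 73 76
f 52 78 64
f 78 58 79
f 64 79 53
f 78 79 64
f 52 64 62
f 64 53 63
f 62 63 51
f 64 63 62
f 52 62 69
f 62 51 68
f 69 68 55
f 62 68 69
f 52 69 74
f 69 55 75
f 74 75 57
f 69 75 74
f 52 74 78
f 74 57 81
f 78 81 58
f 74 81 78
f 53 79 67
f 79 58 80
f 67 80 54
f 79 80 67
f 51 63 87
f 63 53 88
f 87 88 60
f 63 88 87
f 55 68 84
f 68 51 83
f 84 83 59
f 68 83 84
f 57 75 76
f 75 55 72
f 76 72 56
f 75 72 76
f 58 81 77
f 81 57 73
f 77 73 50
f 81 73 77
f 92 91 95
f 92 95 93
f 93 95 96
f 93 96 94
f 95 91 97
f 95 97 96
f 96 97 98
f 96 98 94
f 97 91 99
f 97 99 98
f 98 99 100
f 98 100 94
f 99 91 101
f 99 101 100
f 100 101 102
f 100 102 94
f 101 91 103
f 101 103 102
f 102 103 104
f 102 104 94
f 103 91 105
f 103 105 104
f 104 105 106
f 104 106 94
f 105 91 107
f 105 107 106
f 106 107 108
f 106 108 94
f 107 91 92
f 107 92 108
f 108 92 93
f 108 93 94



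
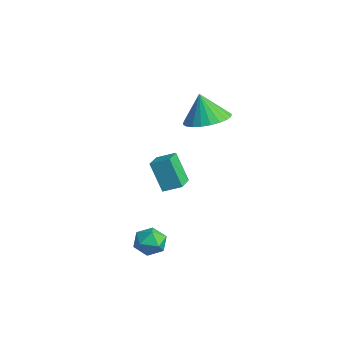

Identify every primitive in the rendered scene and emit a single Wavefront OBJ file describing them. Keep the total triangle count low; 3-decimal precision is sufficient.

v 0.717 -0.583 -2.802
v 0.989 -0.179 -2.182
v 1.911 -0.901 -3.118
v 2.183 -0.497 -2.498
v 1.775 -1.162 -2.387
v 1.037 -0.966 -2.191
v 1.863 -0.114 -3.109
v 1.125 0.082 -2.913
v 1.697 0.111 -2.371
v 1.643 -0.537 -1.925
v 1.257 -0.543 -3.375
v 1.203 -1.191 -2.929
v -1.039 3.452 2.384
v -0.056 3.096 2.653
v -1.481 3.288 3.776
v -0.013 3.51 2.716
v -0.127 3.916 2.728
v -0.379 4.251 2.687
v -0.732 4.464 2.601
v -1.131 4.524 2.481
v -1.517 4.42 2.347
v -1.83 4.169 2.218
v -2.023 3.809 2.114
v -2.066 3.394 2.052
v -1.952 2.989 2.04
v -1.7 2.654 2.08
v -1.347 2.44 2.167
v -0.948 2.381 2.286
v -0.562 2.484 2.421
v -0.249 2.735 2.549
v -2.423 2.31 -2.277
v -3.151 2.052 -0.841
v -1.925 3.024 -1.896
v -2.652 2.766 -0.461
v -1.568 1.554 -1.979
v -2.295 1.296 -0.544
v -1.069 2.268 -1.599
v -1.797 2.01 -0.163
f 1 12 6
f 1 6 2
f 1 2 8
f 1 8 11
f 1 11 12
f 2 6 10
f 6 12 5
f 12 11 3
f 11 8 7
f 8 2 9
f 4 10 5
f 4 5 3
f 4 3 7
f 4 7 9
f 4 9 10
f 5 10 6
f 3 5 12
f 7 3 11
f 9 7 8
f 10 9 2
f 14 13 16
f 14 16 15
f 16 13 17
f 16 17 15
f 17 13 18
f 17 18 15
f 18 13 19
f 18 19 15
f 19 13 20
f 19 20 15
f 20 13 21
f 20 21 15
f 21 13 22
f 21 22 15
f 22 13 23
f 22 23 15
f 23 13 24
f 23 24 15
f 24 13 25
f 24 25 15
f 25 13 26
f 25 26 15
f 26 13 27
f 26 27 15
f 27 13 28
f 27 28 15
f 28 13 29
f 28 29 15
f 29 13 30
f 29 30 15
f 30 13 14
f 30 14 15
f 32 34 31
f 35 32 31
f 31 34 33
f 33 35 31
f 32 38 34
f 36 32 35
f 36 38 32
f 34 38 33
f 37 35 33
f 33 38 37
f 37 36 35
f 38 36 37



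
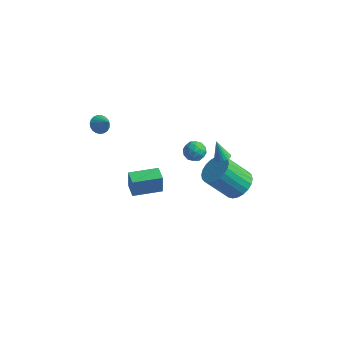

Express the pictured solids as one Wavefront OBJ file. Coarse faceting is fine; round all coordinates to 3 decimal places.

v 1.631 -2.316 3.068
v 2.126 -1.82 3.255
v 2.014 -3.02 3.925
v 2.509 -2.524 4.112
v 1.805 -2.394 4.226
v 1.568 -1.959 3.696
v 2.572 -2.881 3.484
v 2.335 -2.446 2.954
v 2.708 -2.169 3.511
v 2.234 -1.868 3.97
v 1.906 -2.972 3.21
v 1.432 -2.671 3.669
v 1.845 -2.006 3.086
v 2.295 -2.834 4.094
v 1.881 -2.758 4.161
v 2.172 -2.466 4.271
v 1.517 -2.088 3.346
v 1.808 -1.796 3.455
v 1.619 -2.134 4.027
v 2.332 -3.044 3.725
v 2.623 -2.752 3.834
v 1.968 -2.374 2.909
v 2.259 -2.082 3.019
v 2.521 -2.706 3.153
v 2.478 -1.92 3.347
v 2.703 -2.334 3.851
v 2.74 -2.544 3.481
v 2.601 -2.288 3.17
v 2.199 -1.743 3.616
v 2.424 -2.157 4.12
v 2.01 -2.08 4.188
v 1.871 -1.824 3.876
v 2.541 -1.948 3.767
v 1.716 -2.683 3.06
v 1.941 -3.097 3.564
v 2.269 -3.016 3.304
v 2.13 -2.76 2.992
v 1.437 -2.506 3.329
v 1.662 -2.92 3.833
v 1.539 -2.552 4.01
v 1.4 -2.296 3.699
v 1.599 -2.892 3.413
v 4.382 -1.196 0.17
v 5.127 -0.913 0.854
v 3.884 -1.602 2.494
v 3.138 -1.884 1.81
v 4.906 -0.57 0.83
v 3.662 -1.258 2.47
v 4.604 -0.321 0.706
v 3.361 -1.01 2.346
v 4.269 -0.205 0.501
v 3.026 -0.894 2.141
v 3.951 -0.241 0.245
v 2.708 -0.929 1.885
v 3.699 -0.421 -0.022
v 2.456 -1.11 1.617
v 3.55 -0.72 -0.26
v 2.307 -1.409 1.379
v 3.528 -1.091 -0.433
v 2.285 -1.78 1.207
v 3.636 -1.478 -0.514
v 2.393 -2.167 1.126
v 3.858 -1.822 -0.49
v 2.614 -2.51 1.15
v 4.159 -2.07 -0.366
v 2.916 -2.759 1.274
v 4.494 -2.186 -0.161
v 3.251 -2.875 1.479
v 4.812 -2.151 0.095
v 3.569 -2.839 1.735
v 5.064 -1.97 0.363
v 3.821 -2.659 2.002
v 5.213 -1.671 0.601
v 3.97 -2.36 2.24
v 5.235 -1.3 0.773
v 3.992 -1.989 2.413
v 3.499 -1.65 2.931
v 3.965 -1.667 3.138
v 2.981 -1.47 4.109
v 3.942 -1.46 3.096
v 3.843 -1.286 3.026
v 3.684 -1.175 2.94
v 3.494 -1.146 2.852
v 3.304 -1.204 2.777
v 3.148 -1.339 2.729
v 3.052 -1.528 2.716
v 3.034 -1.738 2.74
v 3.096 -1.933 2.797
v 3.228 -2.079 2.877
v 3.407 -2.15 2.966
v 3.601 -2.135 3.049
v 3.778 -2.036 3.112
v 3.906 -1.87 3.143
v -4.288 -2.396 3.028
v -3.892 -1.906 2.832
v -3.532 -2.664 3.892
v -4.054 -1.779 3.013
v -4.257 -1.759 3.197
v -4.465 -1.849 3.351
v -4.643 -2.033 3.45
v -4.759 -2.281 3.475
v -4.794 -2.548 3.423
v -4.742 -2.789 3.303
v -4.611 -2.962 3.135
v -4.424 -3.037 2.948
v -4.214 -3.002 2.775
v -4.017 -2.861 2.646
v -3.867 -2.641 2.583
v -3.789 -2.378 2.596
v -3.798 -2.118 2.684
v -2.641 -1.561 -4.421
v -2.685 -1.463 -3.126
v -3.366 -0.778 -4.505
v -3.41 -0.681 -3.209
v -1.23 -0.259 -4.471
v -1.274 -0.162 -3.175
v -1.955 0.523 -4.554
v -1.999 0.621 -3.259
f 1 38 17
f 38 12 41
f 17 41 6
f 38 41 17
f 1 17 13
f 17 6 18
f 13 18 2
f 17 18 13
f 1 13 22
f 13 2 23
f 22 23 8
f 13 23 22
f 1 22 34
f 22 8 37
f 34 37 11
f 22 37 34
f 1 34 38
f 34 11 42
f 38 42 12
f 34 42 38
f 2 18 29
f 18 6 32
f 29 32 10
f 18 32 29
f 6 41 19
f 41 12 40
f 19 40 5
f 41 40 19
f 12 42 39
f 42 11 35
f 39 35 3
f 42 35 39
f 11 37 36
f 37 8 24
f 36 24 7
f 37 24 36
f 8 23 28
f 23 2 25
f 28 25 9
f 23 25 28
f 4 30 16
f 30 10 31
f 16 31 5
f 30 31 16
f 4 16 14
f 16 5 15
f 14 15 3
f 16 15 14
f 4 14 21
f 14 3 20
f 21 20 7
f 14 20 21
f 4 21 26
f 21 7 27
f 26 27 9
f 21 27 26
f 4 26 30
f 26 9 33
f 30 33 10
f 26 33 30
f 5 31 19
f 31 10 32
f 19 32 6
f 31 32 19
f 3 15 39
f 15 5 40
f 39 40 12
f 15 40 39
f 7 20 36
f 20 3 35
f 36 35 11
f 20 35 36
f 9 27 28
f 27 7 24
f 28 24 8
f 27 24 28
f 10 33 29
f 33 9 25
f 29 25 2
f 33 25 29
f 44 43 47
f 44 47 45
f 45 47 48
f 45 48 46
f 47 43 49
f 47 49 48
f 48 49 50
f 48 50 46
f 49 43 51
f 49 51 50
f 50 51 52
f 50 52 46
f 51 43 53
f 51 53 52
f 52 53 54
f 52 54 46
f 53 43 55
f 53 55 54
f 54 55 56
f 54 56 46
f 55 43 57
f 55 57 56
f 56 57 58
f 56 58 46
f 57 43 59
f 57 59 58
f 58 59 60
f 58 60 46
f 59 43 61
f 59 61 60
f 60 61 62
f 60 62 46
f 61 43 63
f 61 63 62
f 62 63 64
f 62 64 46
f 63 43 65
f 63 65 64
f 64 65 66
f 64 66 46
f 65 43 67
f 65 67 66
f 66 67 68
f 66 68 46
f 67 43 69
f 67 69 68
f 68 69 70
f 68 70 46
f 69 43 71
f 69 71 70
f 70 71 72
f 70 72 46
f 71 43 73
f 71 73 72
f 72 73 74
f 72 74 46
f 73 43 75
f 73 75 74
f 74 75 76
f 74 76 46
f 75 43 44
f 75 44 76
f 76 44 45
f 76 45 46
f 78 77 80
f 78 80 79
f 80 77 81
f 80 81 79
f 81 77 82
f 81 82 79
f 82 77 83
f 82 83 79
f 83 77 84
f 83 84 79
f 84 77 85
f 84 85 79
f 85 77 86
f 85 86 79
f 86 77 87
f 86 87 79
f 87 77 88
f 87 88 79
f 88 77 89
f 88 89 79
f 89 77 90
f 89 90 79
f 90 77 91
f 90 91 79
f 91 77 92
f 91 92 79
f 92 77 93
f 92 93 79
f 93 77 78
f 93 78 79
f 95 94 97
f 95 97 96
f 97 94 98
f 97 98 96
f 98 94 99
f 98 99 96
f 99 94 100
f 99 100 96
f 100 94 101
f 100 101 96
f 101 94 102
f 101 102 96
f 102 94 103
f 102 103 96
f 103 94 104
f 103 104 96
f 104 94 105
f 104 105 96
f 105 94 106
f 105 106 96
f 106 94 107
f 106 107 96
f 107 94 108
f 107 108 96
f 108 94 109
f 108 109 96
f 109 94 110
f 109 110 96
f 110 94 95
f 110 95 96
f 112 114 111
f 115 112 111
f 111 114 113
f 113 115 111
f 112 118 114
f 116 112 115
f 116 118 112
f 114 118 113
f 117 115 113
f 113 118 117
f 117 116 115
f 118 116 117



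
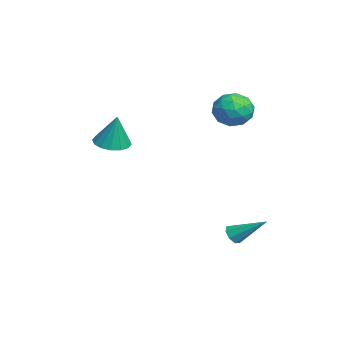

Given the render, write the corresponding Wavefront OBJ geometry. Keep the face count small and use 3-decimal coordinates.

v 0.166 -3.151 2.394
v 1.109 -3.248 2.188
v 0.594 -2.889 4.226
v 1.015 -2.757 2.139
v 0.694 -2.372 2.159
v 0.231 -2.195 2.242
v -0.249 -2.275 2.365
v -0.618 -2.59 2.496
v -0.777 -3.055 2.6
v -0.683 -3.546 2.648
v -0.361 -3.931 2.628
v 0.102 -4.107 2.546
v 0.582 -4.027 2.422
v 0.951 -3.713 2.291
v -4.383 3.647 3.831
v -4.078 4.163 2.83
v -3.242 2.197 3.43
v -2.937 2.713 2.429
v -2.597 3.169 3.448
v -3.302 4.065 3.696
v -4.018 2.295 2.564
v -4.723 3.191 2.812
v -3.852 3.328 2.047
v -2.974 3.868 2.593
v -4.346 2.492 3.667
v -3.468 3.032 4.213
v -4.331 4.033 3.365
v -2.989 2.327 2.895
v -2.789 2.595 3.494
v -2.61 2.899 2.905
v -3.875 3.975 3.874
v -3.695 4.278 3.286
v -2.825 3.694 3.65
v -3.625 2.082 2.974
v -3.445 2.385 2.386
v -4.71 3.461 3.355
v -4.531 3.765 2.766
v -4.495 2.666 2.61
v -4.019 3.845 2.317
v -3.348 2.992 2.081
v -3.983 2.746 2.161
v -4.398 3.273 2.306
v -3.502 4.162 2.638
v -2.832 3.31 2.403
v -2.632 3.578 3.002
v -3.046 4.105 3.147
v -3.37 3.671 2.178
v -4.488 3.05 3.857
v -3.818 2.198 3.622
v -4.274 2.255 3.113
v -4.688 2.782 3.258
v -3.972 3.368 4.179
v -3.301 2.515 3.943
v -2.922 3.087 3.954
v -3.337 3.614 4.099
v -3.95 2.689 4.082
v 1.325 2.722 -3.628
v 1.829 2.758 -3.987
v 2.035 4.298 -2.472
v 1.475 3.032 -4.143
v 1.033 3.125 -3.998
v 0.762 2.981 -3.636
v 0.821 2.686 -3.269
v 1.175 2.412 -3.113
v 1.617 2.319 -3.258
v 1.888 2.462 -3.62
f 2 1 4
f 2 4 3
f 4 1 5
f 4 5 3
f 5 1 6
f 5 6 3
f 6 1 7
f 6 7 3
f 7 1 8
f 7 8 3
f 8 1 9
f 8 9 3
f 9 1 10
f 9 10 3
f 10 1 11
f 10 11 3
f 11 1 12
f 11 12 3
f 12 1 13
f 12 13 3
f 13 1 14
f 13 14 3
f 14 1 2
f 14 2 3
f 15 52 31
f 52 26 55
f 31 55 20
f 52 55 31
f 15 31 27
f 31 20 32
f 27 32 16
f 31 32 27
f 15 27 36
f 27 16 37
f 36 37 22
f 27 37 36
f 15 36 48
f 36 22 51
f 48 51 25
f 36 51 48
f 15 48 52
f 48 25 56
f 52 56 26
f 48 56 52
f 16 32 43
f 32 20 46
f 43 46 24
f 32 46 43
f 20 55 33
f 55 26 54
f 33 54 19
f 55 54 33
f 26 56 53
f 56 25 49
f 53 49 17
f 56 49 53
f 25 51 50
f 51 22 38
f 50 38 21
f 51 38 50
f 22 37 42
f 37 16 39
f 42 39 23
f 37 39 42
f 18 44 30
f 44 24 45
f 30 45 19
f 44 45 30
f 18 30 28
f 30 19 29
f 28 29 17
f 30 29 28
f 18 28 35
f 28 17 34
f 35 34 21
f 28 34 35
f 18 35 40
f 35 21 41
f 40 41 23
f 35 41 40
f 18 40 44
f 40 23 47
f 44 47 24
f 40 47 44
f 19 45 33
f 45 24 46
f 33 46 20
f 45 46 33
f 17 29 53
f 29 19 54
f 53 54 26
f 29 54 53
f 21 34 50
f 34 17 49
f 50 49 25
f 34 49 50
f 23 41 42
f 41 21 38
f 42 38 22
f 41 38 42
f 24 47 43
f 47 23 39
f 43 39 16
f 47 39 43
f 58 57 60
f 58 60 59
f 60 57 61
f 60 61 59
f 61 57 62
f 61 62 59
f 62 57 63
f 62 63 59
f 63 57 64
f 63 64 59
f 64 57 65
f 64 65 59
f 65 57 66
f 65 66 59
f 66 57 58
f 66 58 59



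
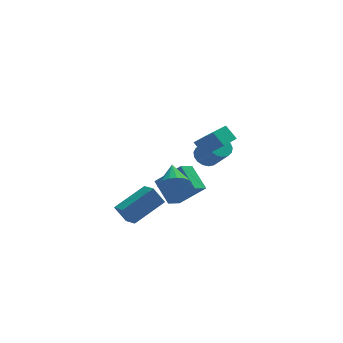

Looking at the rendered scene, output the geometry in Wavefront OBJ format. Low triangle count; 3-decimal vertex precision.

v 1.24 3.309 -1.238
v 1.96 3.456 -1.499
v 2.58 2.538 -0.303
v 1.86 2.391 -0.042
v 1.896 3.731 -1.254
v 2.516 2.812 -0.059
v 1.682 3.909 -1.006
v 2.302 2.991 0.189
v 1.366 3.95 -0.811
v 1.986 3.031 0.385
v 1.021 3.844 -0.714
v 1.641 2.925 0.482
v 0.727 3.615 -0.736
v 1.347 2.697 0.459
v 0.55 3.317 -0.874
v 1.17 2.398 0.321
v 0.531 3.017 -1.095
v 1.151 2.098 0.101
v 0.675 2.783 -1.349
v 1.295 1.865 -0.153
v 0.948 2.67 -1.577
v 1.568 1.752 -0.381
v 1.288 2.704 -1.727
v 1.908 1.786 -0.532
v 1.617 2.876 -1.766
v 2.237 1.958 -0.57
v 1.859 3.148 -1.683
v 2.48 2.229 -0.488
v -1.726 -4.431 1.197
v -0.874 -4.338 0.996
v -1.674 -3.249 1.963
v -1.054 -4.144 0.707
v -1.367 -4.006 0.516
v -1.75 -3.953 0.459
v -2.129 -3.994 0.549
v -2.428 -4.122 0.767
v -2.588 -4.312 1.07
v -2.577 -4.525 1.399
v -2.398 -4.719 1.687
v -2.085 -4.857 1.879
v -1.701 -4.91 1.935
v -1.322 -4.869 1.845
v -1.023 -4.741 1.627
v -0.863 -4.551 1.324
v 0.335 -1.364 1.452
v 1.215 -2.145 2.523
v -0.157 -0.885 2.206
v 0.722 -1.665 3.276
v 1.178 -0.455 1.424
v 2.057 -1.235 2.494
v 0.685 0.025 2.177
v 1.565 -0.756 3.248
v -4.637 -2.901 -1.146
v -4.302 -3.8 -0.829
v -2.925 -1.95 -0.259
v -2.59 -2.848 0.058
v -4.05 -3.032 -2.138
v -3.715 -3.93 -1.821
v -2.338 -2.08 -1.251
v -2.003 -2.979 -0.934
v -1.488 -0.717 -2.436
v -2.031 0.542 -1.396
v -0.769 -0.042 -2.877
v -1.313 1.217 -1.838
v -0.147 -1.257 -1.082
v -0.691 0.002 -0.043
v 0.571 -0.582 -1.524
v 0.028 0.677 -0.484
f 2 1 5
f 2 5 3
f 3 5 6
f 3 6 4
f 5 1 7
f 5 7 6
f 6 7 8
f 6 8 4
f 7 1 9
f 7 9 8
f 8 9 10
f 8 10 4
f 9 1 11
f 9 11 10
f 10 11 12
f 10 12 4
f 11 1 13
f 11 13 12
f 12 13 14
f 12 14 4
f 13 1 15
f 13 15 14
f 14 15 16
f 14 16 4
f 15 1 17
f 15 17 16
f 16 17 18
f 16 18 4
f 17 1 19
f 17 19 18
f 18 19 20
f 18 20 4
f 19 1 21
f 19 21 20
f 20 21 22
f 20 22 4
f 21 1 23
f 21 23 22
f 22 23 24
f 22 24 4
f 23 1 25
f 23 25 24
f 24 25 26
f 24 26 4
f 25 1 27
f 25 27 26
f 26 27 28
f 26 28 4
f 27 1 2
f 27 2 28
f 28 2 3
f 28 3 4
f 30 29 32
f 30 32 31
f 32 29 33
f 32 33 31
f 33 29 34
f 33 34 31
f 34 29 35
f 34 35 31
f 35 29 36
f 35 36 31
f 36 29 37
f 36 37 31
f 37 29 38
f 37 38 31
f 38 29 39
f 38 39 31
f 39 29 40
f 39 40 31
f 40 29 41
f 40 41 31
f 41 29 42
f 41 42 31
f 42 29 43
f 42 43 31
f 43 29 44
f 43 44 31
f 44 29 30
f 44 30 31
f 46 48 45
f 49 46 45
f 45 48 47
f 47 49 45
f 46 52 48
f 50 46 49
f 50 52 46
f 48 52 47
f 51 49 47
f 47 52 51
f 51 50 49
f 52 50 51
f 54 56 53
f 57 54 53
f 53 56 55
f 55 57 53
f 54 60 56
f 58 54 57
f 58 60 54
f 56 60 55
f 59 57 55
f 55 60 59
f 59 58 57
f 60 58 59
f 62 64 61
f 65 62 61
f 61 64 63
f 63 65 61
f 62 68 64
f 66 62 65
f 66 68 62
f 64 68 63
f 67 65 63
f 63 68 67
f 67 66 65
f 68 66 67

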